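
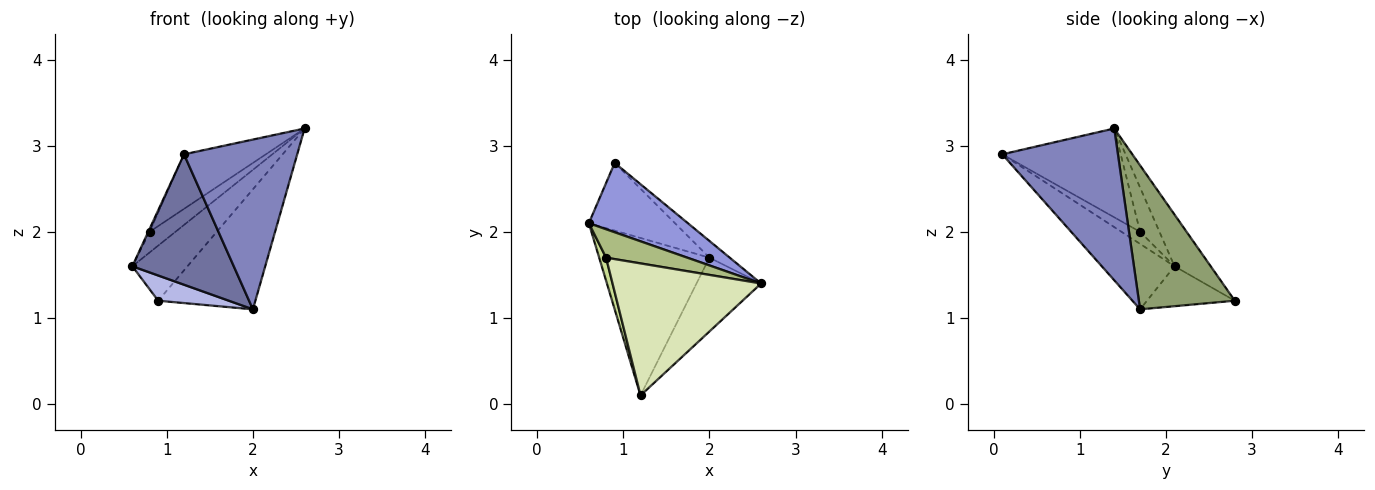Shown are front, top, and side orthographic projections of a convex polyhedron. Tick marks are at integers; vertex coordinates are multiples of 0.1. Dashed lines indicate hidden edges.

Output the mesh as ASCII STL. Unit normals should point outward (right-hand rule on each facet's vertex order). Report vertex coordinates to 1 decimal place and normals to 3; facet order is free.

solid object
 facet normal -0.416 -0.580 -0.700
  outer loop
   vertex 2.0 1.7 1.1
   vertex 1.2 0.1 2.9
   vertex 0.6 2.1 1.6
  endloop
 endfacet
 facet normal 0.684 -0.669 -0.291
  outer loop
   vertex 2.0 1.7 1.1
   vertex 2.6 1.4 3.2
   vertex 1.2 0.1 2.9
  endloop
 endfacet
 facet normal -0.378 0.576 0.725
  outer loop
   vertex 0.9 2.8 1.2
   vertex 0.6 2.1 1.6
   vertex 2.6 1.4 3.2
  endloop
 endfacet
 facet normal -0.398 -0.320 -0.859
  outer loop
   vertex 0.9 2.8 1.2
   vertex 2.0 1.7 1.1
   vertex 0.6 2.1 1.6
  endloop
 endfacet
 facet normal 0.699 0.708 -0.099
  outer loop
   vertex 0.9 2.8 1.2
   vertex 2.6 1.4 3.2
   vertex 2.0 1.7 1.1
  endloop
 endfacet
 facet normal -0.404 0.538 0.740
  outer loop
   vertex 0.8 1.7 2.0
   vertex 2.6 1.4 3.2
   vertex 0.6 2.1 1.6
  endloop
 endfacet
 facet normal -0.867 0.062 0.495
  outer loop
   vertex 0.8 1.7 2.0
   vertex 0.6 2.1 1.6
   vertex 1.2 0.1 2.9
  endloop
 endfacet
 facet normal -0.484 0.334 0.809
  outer loop
   vertex 0.8 1.7 2.0
   vertex 1.2 0.1 2.9
   vertex 2.6 1.4 3.2
  endloop
 endfacet
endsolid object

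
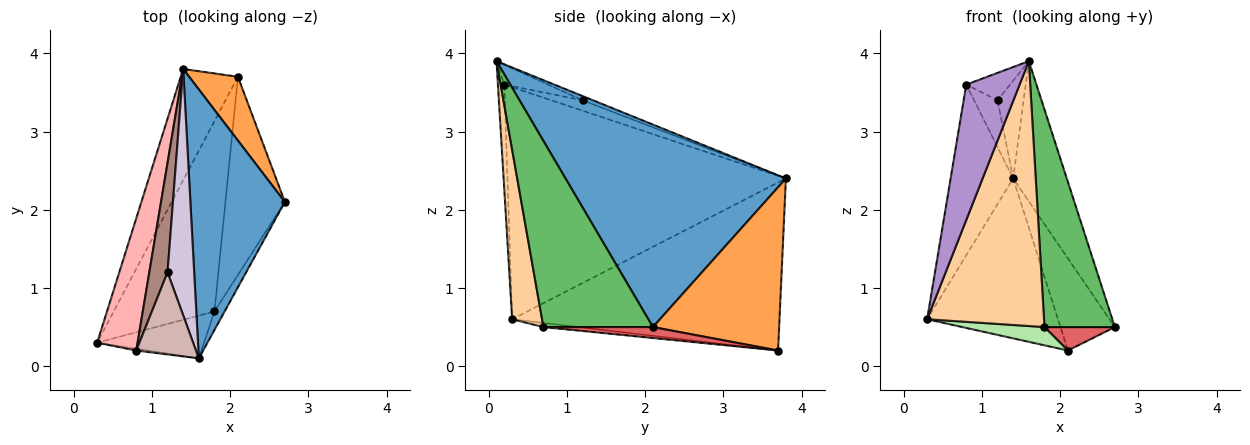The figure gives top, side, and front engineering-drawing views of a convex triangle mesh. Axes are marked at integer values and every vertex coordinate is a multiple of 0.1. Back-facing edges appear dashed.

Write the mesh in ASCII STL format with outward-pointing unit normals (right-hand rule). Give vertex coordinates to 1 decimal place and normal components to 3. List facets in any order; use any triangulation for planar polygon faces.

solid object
 facet normal 0.885 0.215 0.413
  outer loop
   vertex 1.6 0.1 3.9
   vertex 2.7 2.1 0.5
   vertex 1.4 3.8 2.4
  endloop
 endfacet
 facet normal -0.859 0.420 -0.292
  outer loop
   vertex 2.1 3.7 0.2
   vertex 0.3 0.3 0.6
   vertex 1.4 3.8 2.4
  endloop
 endfacet
 facet normal 0.886 0.382 0.264
  outer loop
   vertex 2.1 3.7 0.2
   vertex 1.4 3.8 2.4
   vertex 2.7 2.1 0.5
  endloop
 endfacet
 facet normal 0.245 -0.957 -0.155
  outer loop
   vertex 1.8 0.7 0.5
   vertex 1.6 0.1 3.9
   vertex 0.3 0.3 0.6
  endloop
 endfacet
 facet normal 0.840 -0.540 -0.046
  outer loop
   vertex 1.8 0.7 0.5
   vertex 2.7 2.1 0.5
   vertex 1.6 0.1 3.9
  endloop
 endfacet
 facet normal -0.041 -0.095 -0.995
  outer loop
   vertex 1.8 0.7 0.5
   vertex 0.3 0.3 0.6
   vertex 2.1 3.7 0.2
  endloop
 endfacet
 facet normal 0.180 -0.116 -0.977
  outer loop
   vertex 1.8 0.7 0.5
   vertex 2.1 3.7 0.2
   vertex 2.7 2.1 0.5
  endloop
 endfacet
 facet normal -0.962 0.216 0.168
  outer loop
   vertex 0.8 0.2 3.6
   vertex 1.4 3.8 2.4
   vertex 0.3 0.3 0.6
  endloop
 endfacet
 facet normal -0.119 -0.993 -0.013
  outer loop
   vertex 0.8 0.2 3.6
   vertex 0.3 0.3 0.6
   vertex 1.6 0.1 3.9
  endloop
 endfacet
 facet normal -0.146 0.365 0.920
  outer loop
   vertex 1.2 1.2 3.4
   vertex 1.6 0.1 3.9
   vertex 1.4 3.8 2.4
  endloop
 endfacet
 facet normal -0.465 0.349 0.814
  outer loop
   vertex 1.2 1.2 3.4
   vertex 1.4 3.8 2.4
   vertex 0.8 0.2 3.6
  endloop
 endfacet
 facet normal -0.302 0.302 0.905
  outer loop
   vertex 1.2 1.2 3.4
   vertex 0.8 0.2 3.6
   vertex 1.6 0.1 3.9
  endloop
 endfacet
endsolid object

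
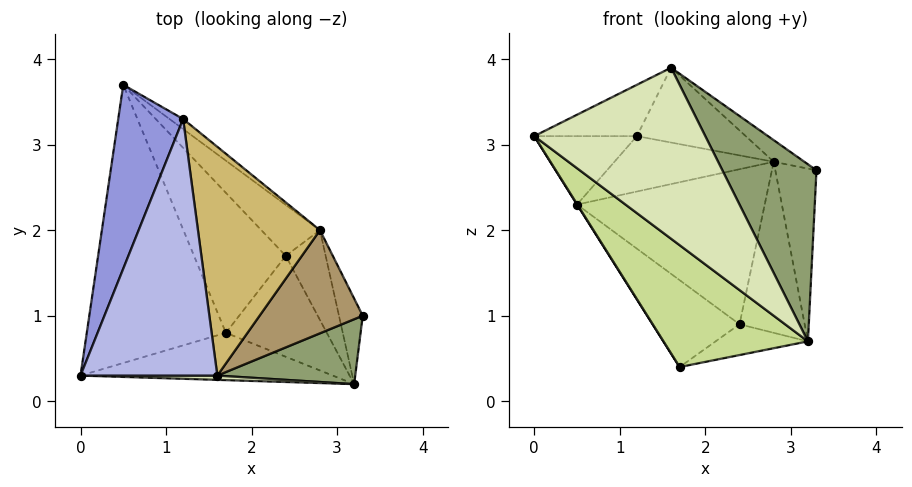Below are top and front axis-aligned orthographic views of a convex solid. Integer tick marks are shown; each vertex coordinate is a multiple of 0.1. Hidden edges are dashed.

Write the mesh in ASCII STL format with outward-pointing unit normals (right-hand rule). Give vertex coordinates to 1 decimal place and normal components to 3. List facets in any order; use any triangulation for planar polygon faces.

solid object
 facet normal -0.846 -0.001 -0.533
  outer loop
   vertex 1.7 0.8 0.4
   vertex 0.0 0.3 3.1
   vertex 0.5 3.7 2.3
  endloop
 endfacet
 facet normal -0.071 0.526 -0.848
  outer loop
   vertex 2.4 1.7 0.9
   vertex 1.7 0.8 0.4
   vertex 0.5 3.7 2.3
  endloop
 endfacet
 facet normal -0.657 0.263 0.706
  outer loop
   vertex 1.2 3.3 3.1
   vertex 0.5 3.7 2.3
   vertex 0.0 0.3 3.1
  endloop
 endfacet
 facet normal -0.440 0.176 0.880
  outer loop
   vertex 1.2 3.3 3.1
   vertex 0.0 0.3 3.1
   vertex 1.6 0.3 3.9
  endloop
 endfacet
 facet normal 0.533 -0.795 0.291
  outer loop
   vertex 3.2 0.2 0.7
   vertex 3.3 1.0 2.7
   vertex 1.6 0.3 3.9
  endloop
 endfacet
 facet normal 0.294 0.279 -0.914
  outer loop
   vertex 3.2 0.2 0.7
   vertex 1.7 0.8 0.4
   vertex 2.4 1.7 0.9
  endloop
 endfacet
 facet normal -0.288 -0.893 -0.347
  outer loop
   vertex 3.2 0.2 0.7
   vertex 0.0 0.3 3.1
   vertex 1.7 0.8 0.4
  endloop
 endfacet
 facet normal -0.012 -1.000 0.025
  outer loop
   vertex 3.2 0.2 0.7
   vertex 1.6 0.3 3.9
   vertex 0.0 0.3 3.1
  endloop
 endfacet
 facet normal 0.518 0.176 0.837
  outer loop
   vertex 2.8 2.0 2.8
   vertex 1.6 0.3 3.9
   vertex 3.3 1.0 2.7
  endloop
 endfacet
 facet normal 0.396 0.286 0.873
  outer loop
   vertex 2.8 2.0 2.8
   vertex 1.2 3.3 3.1
   vertex 1.6 0.3 3.9
  endloop
 endfacet
 facet normal 0.862 0.454 -0.225
  outer loop
   vertex 2.8 2.0 2.8
   vertex 3.3 1.0 2.7
   vertex 3.2 0.2 0.7
  endloop
 endfacet
 facet normal 0.839 0.481 -0.253
  outer loop
   vertex 2.8 2.0 2.8
   vertex 3.2 0.2 0.7
   vertex 2.4 1.7 0.9
  endloop
 endfacet
 facet normal 0.610 0.753 -0.247
  outer loop
   vertex 2.8 2.0 2.8
   vertex 2.4 1.7 0.9
   vertex 0.5 3.7 2.3
  endloop
 endfacet
 facet normal 0.608 0.781 -0.142
  outer loop
   vertex 2.8 2.0 2.8
   vertex 0.5 3.7 2.3
   vertex 1.2 3.3 3.1
  endloop
 endfacet
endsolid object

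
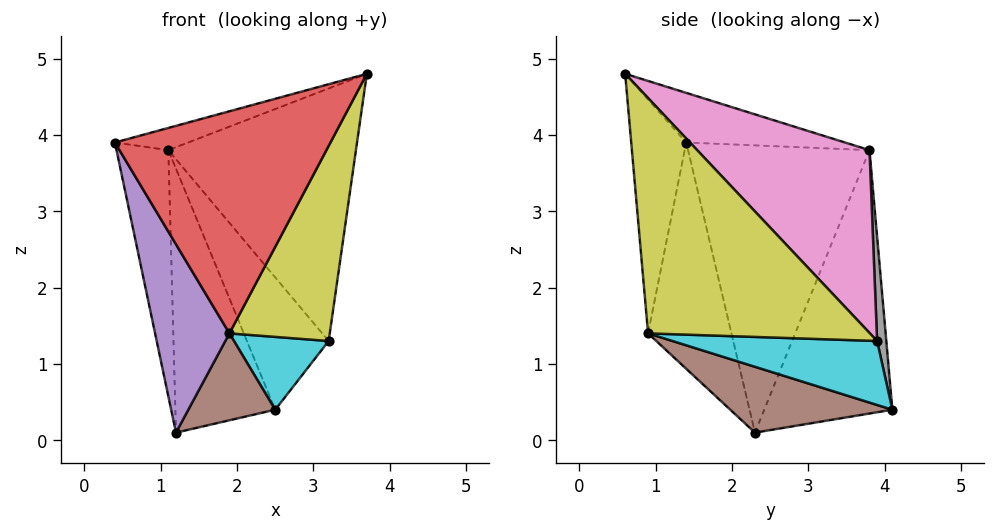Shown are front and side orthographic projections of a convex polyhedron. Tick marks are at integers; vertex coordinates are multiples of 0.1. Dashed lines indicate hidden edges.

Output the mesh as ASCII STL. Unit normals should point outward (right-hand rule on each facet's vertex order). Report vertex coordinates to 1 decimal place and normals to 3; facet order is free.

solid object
 facet normal -0.237 0.109 0.965
  outer loop
   vertex 1.1 3.8 3.8
   vertex 0.4 1.4 3.9
   vertex 3.7 0.6 4.8
  endloop
 endfacet
 facet normal -0.953 0.272 -0.136
  outer loop
   vertex 1.1 3.8 3.8
   vertex 1.2 2.3 0.1
   vertex 0.4 1.4 3.9
  endloop
 endfacet
 facet normal -0.761 0.593 -0.261
  outer loop
   vertex 1.1 3.8 3.8
   vertex 2.5 4.1 0.4
   vertex 1.2 2.3 0.1
  endloop
 endfacet
 facet normal -0.247 -0.968 0.045
  outer loop
   vertex 1.9 0.9 1.4
   vertex 3.7 0.6 4.8
   vertex 0.4 1.4 3.9
  endloop
 endfacet
 facet normal -0.712 -0.635 -0.300
  outer loop
   vertex 1.9 0.9 1.4
   vertex 0.4 1.4 3.9
   vertex 1.2 2.3 0.1
  endloop
 endfacet
 facet normal 0.628 -0.337 -0.701
  outer loop
   vertex 1.9 0.9 1.4
   vertex 1.2 2.3 0.1
   vertex 2.5 4.1 0.4
  endloop
 endfacet
 facet normal 0.581 0.632 0.513
  outer loop
   vertex 3.2 3.9 1.3
   vertex 1.1 3.8 3.8
   vertex 3.7 0.6 4.8
  endloop
 endfacet
 facet normal 0.111 0.985 0.133
  outer loop
   vertex 3.2 3.9 1.3
   vertex 2.5 4.1 0.4
   vertex 1.1 3.8 3.8
  endloop
 endfacet
 facet normal 0.809 -0.366 -0.460
  outer loop
   vertex 3.2 3.9 1.3
   vertex 3.7 0.6 4.8
   vertex 1.9 0.9 1.4
  endloop
 endfacet
 facet normal 0.709 -0.328 -0.624
  outer loop
   vertex 3.2 3.9 1.3
   vertex 1.9 0.9 1.4
   vertex 2.5 4.1 0.4
  endloop
 endfacet
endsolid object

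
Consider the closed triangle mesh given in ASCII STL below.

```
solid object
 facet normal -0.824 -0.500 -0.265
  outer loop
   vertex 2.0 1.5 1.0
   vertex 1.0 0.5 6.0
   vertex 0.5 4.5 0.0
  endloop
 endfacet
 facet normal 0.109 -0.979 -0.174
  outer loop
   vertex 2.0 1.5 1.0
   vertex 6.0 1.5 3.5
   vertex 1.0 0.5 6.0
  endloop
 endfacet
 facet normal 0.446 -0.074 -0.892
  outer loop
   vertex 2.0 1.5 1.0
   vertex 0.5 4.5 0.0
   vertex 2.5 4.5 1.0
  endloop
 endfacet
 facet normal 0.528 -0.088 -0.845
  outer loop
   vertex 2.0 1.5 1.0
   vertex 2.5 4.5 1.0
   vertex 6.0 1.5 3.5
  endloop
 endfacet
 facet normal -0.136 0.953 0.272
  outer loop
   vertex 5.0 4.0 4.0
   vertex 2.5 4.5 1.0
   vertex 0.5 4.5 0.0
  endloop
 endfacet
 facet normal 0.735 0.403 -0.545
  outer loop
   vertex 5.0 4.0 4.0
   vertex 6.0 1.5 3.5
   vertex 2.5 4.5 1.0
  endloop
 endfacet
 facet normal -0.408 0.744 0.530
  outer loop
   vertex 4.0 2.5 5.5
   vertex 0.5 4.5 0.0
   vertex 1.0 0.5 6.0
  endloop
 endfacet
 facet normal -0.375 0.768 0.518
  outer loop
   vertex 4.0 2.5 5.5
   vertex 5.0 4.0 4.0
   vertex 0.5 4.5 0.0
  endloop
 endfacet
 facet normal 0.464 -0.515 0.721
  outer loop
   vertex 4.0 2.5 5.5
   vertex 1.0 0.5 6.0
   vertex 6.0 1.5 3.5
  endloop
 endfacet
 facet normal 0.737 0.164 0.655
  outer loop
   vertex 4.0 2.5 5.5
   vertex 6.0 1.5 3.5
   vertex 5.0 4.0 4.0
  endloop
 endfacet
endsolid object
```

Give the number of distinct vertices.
7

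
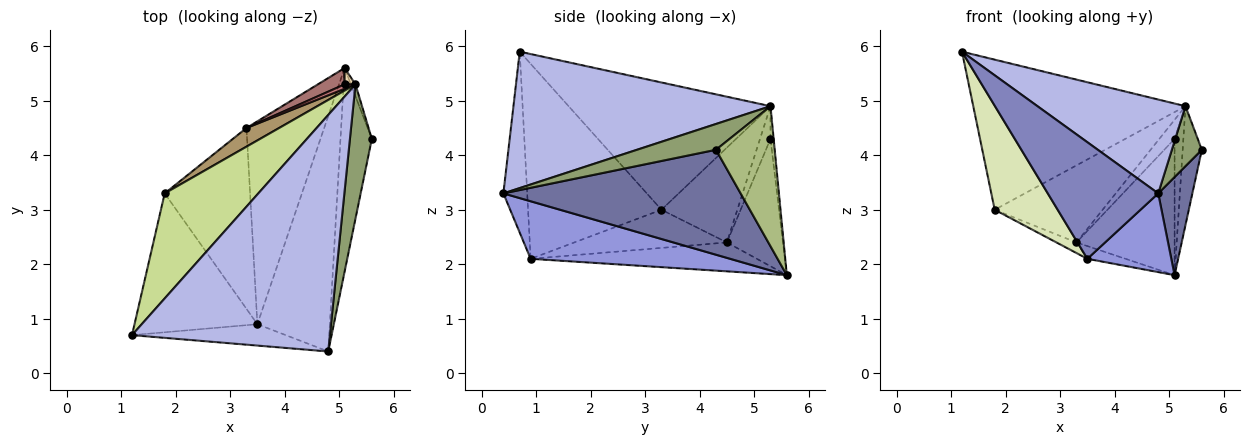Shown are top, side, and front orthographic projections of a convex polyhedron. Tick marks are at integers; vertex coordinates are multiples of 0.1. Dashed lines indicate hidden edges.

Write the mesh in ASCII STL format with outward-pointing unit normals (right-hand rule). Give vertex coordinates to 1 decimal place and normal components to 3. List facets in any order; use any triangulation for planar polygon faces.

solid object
 facet normal 0.949 -0.137 -0.284
  outer loop
   vertex 5.1 5.6 1.8
   vertex 5.6 4.3 4.1
   vertex 4.8 0.4 3.3
  endloop
 endfacet
 facet normal -0.207 -0.962 -0.176
  outer loop
   vertex 3.5 0.9 2.1
   vertex 4.8 0.4 3.3
   vertex 1.2 0.7 5.9
  endloop
 endfacet
 facet normal 0.602 -0.253 -0.757
  outer loop
   vertex 3.5 0.9 2.1
   vertex 5.1 5.6 1.8
   vertex 4.8 0.4 3.3
  endloop
 endfacet
 facet normal 0.539 -0.311 0.783
  outer loop
   vertex 5.3 5.3 4.9
   vertex 1.2 0.7 5.9
   vertex 4.8 0.4 3.3
  endloop
 endfacet
 facet normal 0.732 -0.278 0.622
  outer loop
   vertex 5.3 5.3 4.9
   vertex 4.8 0.4 3.3
   vertex 5.6 4.3 4.1
  endloop
 endfacet
 facet normal 0.950 0.310 -0.031
  outer loop
   vertex 5.3 5.3 4.9
   vertex 5.6 4.3 4.1
   vertex 5.1 5.6 1.8
  endloop
 endfacet
 facet normal -0.615 0.646 0.452
  outer loop
   vertex 1.8 3.3 3.0
   vertex 1.2 0.7 5.9
   vertex 5.3 5.3 4.9
  endloop
 endfacet
 facet normal -0.786 -0.371 -0.495
  outer loop
   vertex 1.8 3.3 3.0
   vertex 3.5 0.9 2.1
   vertex 1.2 0.7 5.9
  endloop
 endfacet
 facet normal -0.564 0.802 0.195
  outer loop
   vertex 3.3 4.5 2.4
   vertex 1.8 3.3 3.0
   vertex 5.3 5.3 4.9
  endloop
 endfacet
 facet normal -0.348 0.059 -0.936
  outer loop
   vertex 3.3 4.5 2.4
   vertex 5.1 5.6 1.8
   vertex 3.5 0.9 2.1
  endloop
 endfacet
 facet normal -0.407 0.053 -0.912
  outer loop
   vertex 3.3 4.5 2.4
   vertex 3.5 0.9 2.1
   vertex 1.8 3.3 3.0
  endloop
 endfacet
 facet normal -0.337 0.935 0.112
  outer loop
   vertex 5.1 5.3 4.3
   vertex 5.3 5.3 4.9
   vertex 5.1 5.6 1.8
  endloop
 endfacet
 facet normal -0.493 0.864 0.104
  outer loop
   vertex 5.1 5.3 4.3
   vertex 5.1 5.6 1.8
   vertex 3.3 4.5 2.4
  endloop
 endfacet
 facet normal -0.556 0.810 0.185
  outer loop
   vertex 5.1 5.3 4.3
   vertex 3.3 4.5 2.4
   vertex 5.3 5.3 4.9
  endloop
 endfacet
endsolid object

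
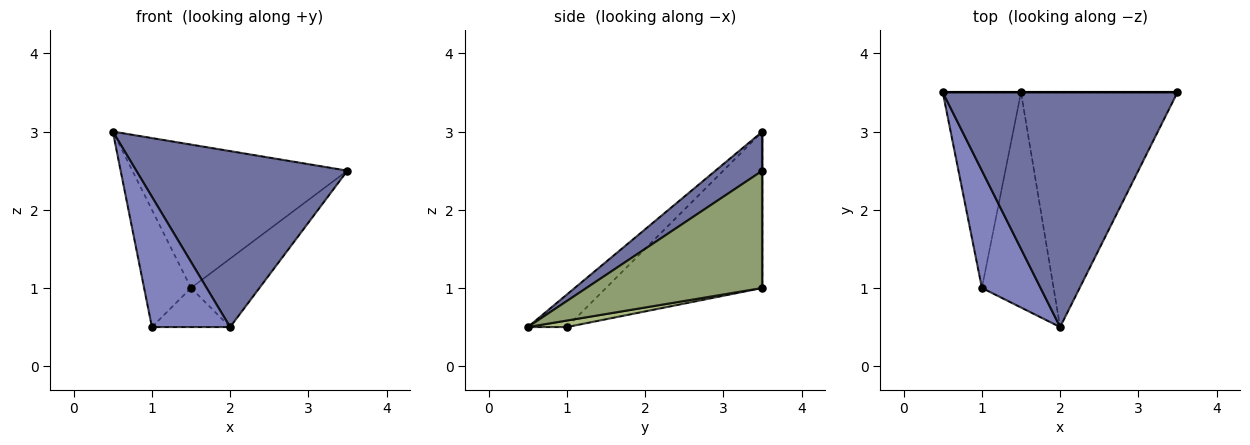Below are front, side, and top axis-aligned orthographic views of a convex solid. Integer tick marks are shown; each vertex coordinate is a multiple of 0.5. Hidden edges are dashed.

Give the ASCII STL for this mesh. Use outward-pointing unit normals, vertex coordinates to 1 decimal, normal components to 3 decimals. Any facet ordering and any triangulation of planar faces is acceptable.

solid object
 facet normal 0.132 -0.595 0.793
  outer loop
   vertex 2.0 0.5 0.5
   vertex 3.5 3.5 2.5
   vertex 0.5 3.5 3.0
  endloop
 endfacet
 facet normal -0.348 -0.697 0.627
  outer loop
   vertex 1.0 1.0 0.5
   vertex 2.0 0.5 0.5
   vertex 0.5 3.5 3.0
  endloop
 endfacet
 facet normal 0.000 1.000 0.000
  outer loop
   vertex 1.5 3.5 1.0
   vertex 0.5 3.5 3.0
   vertex 3.5 3.5 2.5
  endloop
 endfacet
 facet normal -0.864 0.259 -0.432
  outer loop
   vertex 1.5 3.5 1.0
   vertex 1.0 1.0 0.5
   vertex 0.5 3.5 3.0
  endloop
 endfacet
 facet normal 0.584 0.227 -0.779
  outer loop
   vertex 1.5 3.5 1.0
   vertex 3.5 3.5 2.5
   vertex 2.0 0.5 0.5
  endloop
 endfacet
 facet normal 0.089 0.178 -0.980
  outer loop
   vertex 1.5 3.5 1.0
   vertex 2.0 0.5 0.5
   vertex 1.0 1.0 0.5
  endloop
 endfacet
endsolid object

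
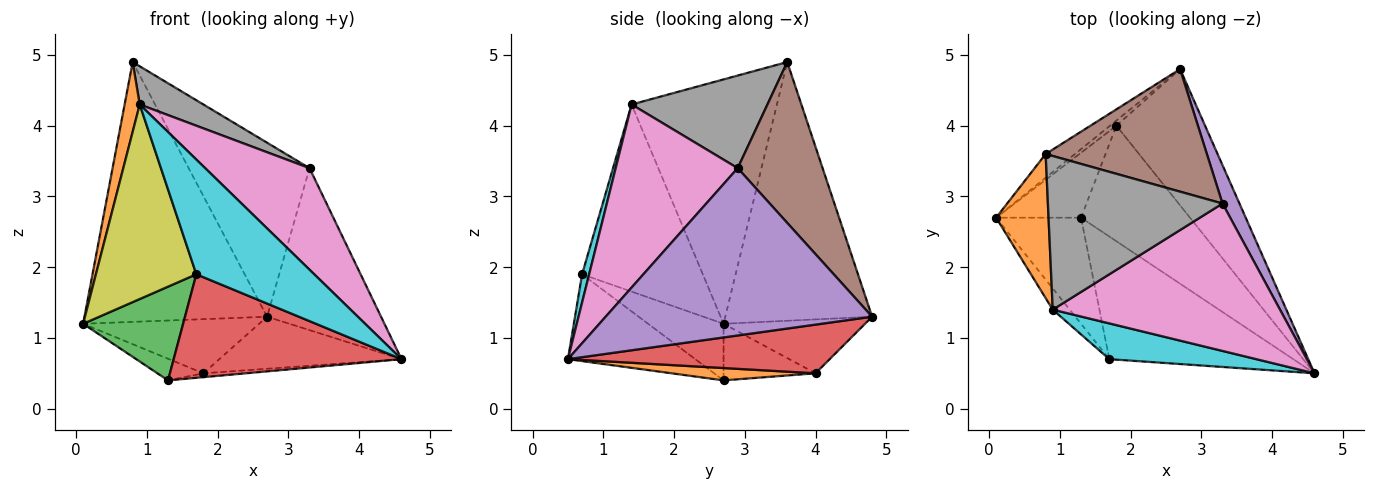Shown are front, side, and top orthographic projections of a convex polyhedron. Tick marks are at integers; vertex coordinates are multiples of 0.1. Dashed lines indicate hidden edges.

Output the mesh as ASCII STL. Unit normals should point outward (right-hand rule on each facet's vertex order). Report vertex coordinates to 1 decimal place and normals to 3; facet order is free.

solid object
 facet normal -0.625 0.777 -0.071
  outer loop
   vertex 0.8 3.6 4.9
   vertex 2.7 4.8 1.3
   vertex 0.1 2.7 1.2
  endloop
 endfacet
 facet normal -0.973 -0.101 0.209
  outer loop
   vertex 0.9 1.4 4.3
   vertex 0.8 3.6 4.9
   vertex 0.1 2.7 1.2
  endloop
 endfacet
 facet normal -0.625 0.777 -0.074
  outer loop
   vertex 1.8 4.0 0.5
   vertex 0.1 2.7 1.2
   vertex 2.7 4.8 1.3
  endloop
 endfacet
 facet normal 0.456 0.318 -0.831
  outer loop
   vertex 1.8 4.0 0.5
   vertex 2.7 4.8 1.3
   vertex 4.6 0.5 0.7
  endloop
 endfacet
 facet normal 0.915 0.392 0.093
  outer loop
   vertex 3.3 2.9 3.4
   vertex 4.6 0.5 0.7
   vertex 2.7 4.8 1.3
  endloop
 endfacet
 facet normal 0.498 0.709 0.499
  outer loop
   vertex 3.3 2.9 3.4
   vertex 2.7 4.8 1.3
   vertex 0.8 3.6 4.9
  endloop
 endfacet
 facet normal 0.553 -0.473 0.686
  outer loop
   vertex 3.3 2.9 3.4
   vertex 0.9 1.4 4.3
   vertex 4.6 0.5 0.7
  endloop
 endfacet
 facet normal 0.458 -0.215 0.863
  outer loop
   vertex 3.3 2.9 3.4
   vertex 0.8 3.6 4.9
   vertex 0.9 1.4 4.3
  endloop
 endfacet
 facet normal -0.767 -0.638 -0.070
  outer loop
   vertex 1.7 0.7 1.9
   vertex 0.9 1.4 4.3
   vertex 0.1 2.7 1.2
  endloop
 endfacet
 facet normal 0.057 -0.953 0.297
  outer loop
   vertex 1.7 0.7 1.9
   vertex 4.6 0.5 0.7
   vertex 0.9 1.4 4.3
  endloop
 endfacet
 facet normal -0.535 0.267 -0.802
  outer loop
   vertex 1.3 2.7 0.4
   vertex 0.1 2.7 1.2
   vertex 1.8 4.0 0.5
  endloop
 endfacet
 facet normal 0.112 0.033 -0.993
  outer loop
   vertex 1.3 2.7 0.4
   vertex 1.8 4.0 0.5
   vertex 4.6 0.5 0.7
  endloop
 endfacet
 facet normal -0.447 -0.592 -0.670
  outer loop
   vertex 1.3 2.7 0.4
   vertex 1.7 0.7 1.9
   vertex 0.1 2.7 1.2
  endloop
 endfacet
 facet normal -0.339 -0.607 -0.719
  outer loop
   vertex 1.3 2.7 0.4
   vertex 4.6 0.5 0.7
   vertex 1.7 0.7 1.9
  endloop
 endfacet
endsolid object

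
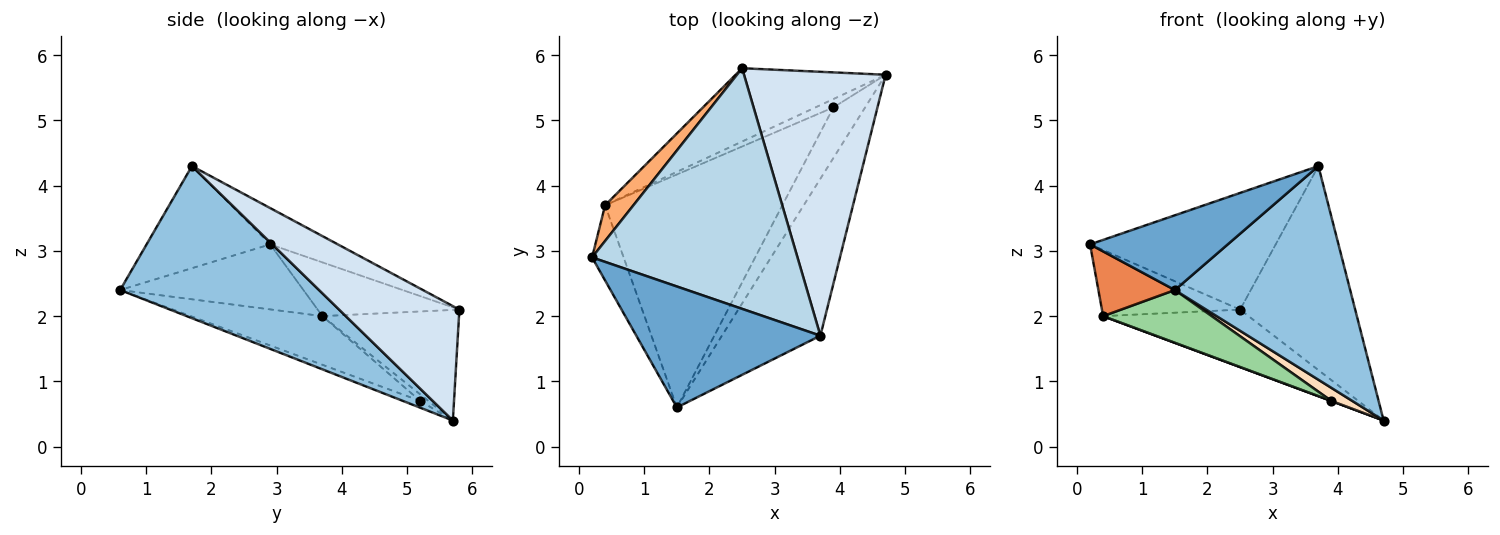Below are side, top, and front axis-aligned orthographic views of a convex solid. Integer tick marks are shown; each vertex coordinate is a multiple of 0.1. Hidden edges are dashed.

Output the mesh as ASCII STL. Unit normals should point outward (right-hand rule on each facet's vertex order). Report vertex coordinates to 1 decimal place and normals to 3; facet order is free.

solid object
 facet normal -0.427 -0.475 0.769
  outer loop
   vertex 1.5 0.6 2.4
   vertex 3.7 1.7 4.3
   vertex 0.2 2.9 3.1
  endloop
 endfacet
 facet normal 0.675 -0.595 -0.437
  outer loop
   vertex 1.5 0.6 2.4
   vertex 4.7 5.7 0.4
   vertex 3.7 1.7 4.3
  endloop
 endfacet
 facet normal -0.157 0.431 0.889
  outer loop
   vertex 2.5 5.8 2.1
   vertex 0.2 2.9 3.1
   vertex 3.7 1.7 4.3
  endloop
 endfacet
 facet normal 0.539 0.515 0.667
  outer loop
   vertex 2.5 5.8 2.1
   vertex 3.7 1.7 4.3
   vertex 4.7 5.7 0.4
  endloop
 endfacet
 facet normal -0.842 -0.352 -0.409
  outer loop
   vertex 0.4 3.7 2.0
   vertex 1.5 0.6 2.4
   vertex 0.2 2.9 3.1
  endloop
 endfacet
 facet normal -0.670 0.653 0.353
  outer loop
   vertex 0.4 3.7 2.0
   vertex 0.2 2.9 3.1
   vertex 2.5 5.8 2.1
  endloop
 endfacet
 facet normal -0.502 0.534 -0.681
  outer loop
   vertex 0.4 3.7 2.0
   vertex 2.5 5.8 2.1
   vertex 4.7 5.7 0.4
  endloop
 endfacet
 facet normal -0.203 -0.245 -0.948
  outer loop
   vertex 3.9 5.2 0.7
   vertex 4.7 5.7 0.4
   vertex 1.5 0.6 2.4
  endloop
 endfacet
 facet normal -0.342 -0.017 -0.940
  outer loop
   vertex 3.9 5.2 0.7
   vertex 0.4 3.7 2.0
   vertex 4.7 5.7 0.4
  endloop
 endfacet
 facet normal -0.259 -0.213 -0.942
  outer loop
   vertex 3.9 5.2 0.7
   vertex 1.5 0.6 2.4
   vertex 0.4 3.7 2.0
  endloop
 endfacet
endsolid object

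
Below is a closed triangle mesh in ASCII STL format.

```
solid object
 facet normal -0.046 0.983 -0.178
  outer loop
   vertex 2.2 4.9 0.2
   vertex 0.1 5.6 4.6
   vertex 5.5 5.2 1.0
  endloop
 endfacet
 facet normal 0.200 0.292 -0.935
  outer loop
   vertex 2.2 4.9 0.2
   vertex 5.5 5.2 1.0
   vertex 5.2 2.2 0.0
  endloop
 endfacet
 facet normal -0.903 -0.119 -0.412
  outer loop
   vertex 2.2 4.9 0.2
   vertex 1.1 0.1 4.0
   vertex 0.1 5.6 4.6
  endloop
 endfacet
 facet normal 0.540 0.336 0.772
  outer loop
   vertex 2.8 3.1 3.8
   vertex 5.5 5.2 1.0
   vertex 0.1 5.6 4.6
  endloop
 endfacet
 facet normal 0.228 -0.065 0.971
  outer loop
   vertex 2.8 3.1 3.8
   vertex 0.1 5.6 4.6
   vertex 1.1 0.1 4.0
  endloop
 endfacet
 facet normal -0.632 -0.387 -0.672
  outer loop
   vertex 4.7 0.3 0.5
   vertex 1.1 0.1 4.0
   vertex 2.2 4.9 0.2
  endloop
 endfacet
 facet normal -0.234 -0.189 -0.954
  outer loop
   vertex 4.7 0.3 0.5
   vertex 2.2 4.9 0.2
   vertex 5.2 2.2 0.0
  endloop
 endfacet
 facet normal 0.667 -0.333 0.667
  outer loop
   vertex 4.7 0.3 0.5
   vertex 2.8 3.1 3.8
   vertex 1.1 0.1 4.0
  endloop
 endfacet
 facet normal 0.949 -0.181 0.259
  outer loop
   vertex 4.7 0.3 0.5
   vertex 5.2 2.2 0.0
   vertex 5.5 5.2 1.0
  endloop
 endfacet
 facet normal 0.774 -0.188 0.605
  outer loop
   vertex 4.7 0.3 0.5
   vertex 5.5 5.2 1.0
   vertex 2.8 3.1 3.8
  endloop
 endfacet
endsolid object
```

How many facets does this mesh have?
10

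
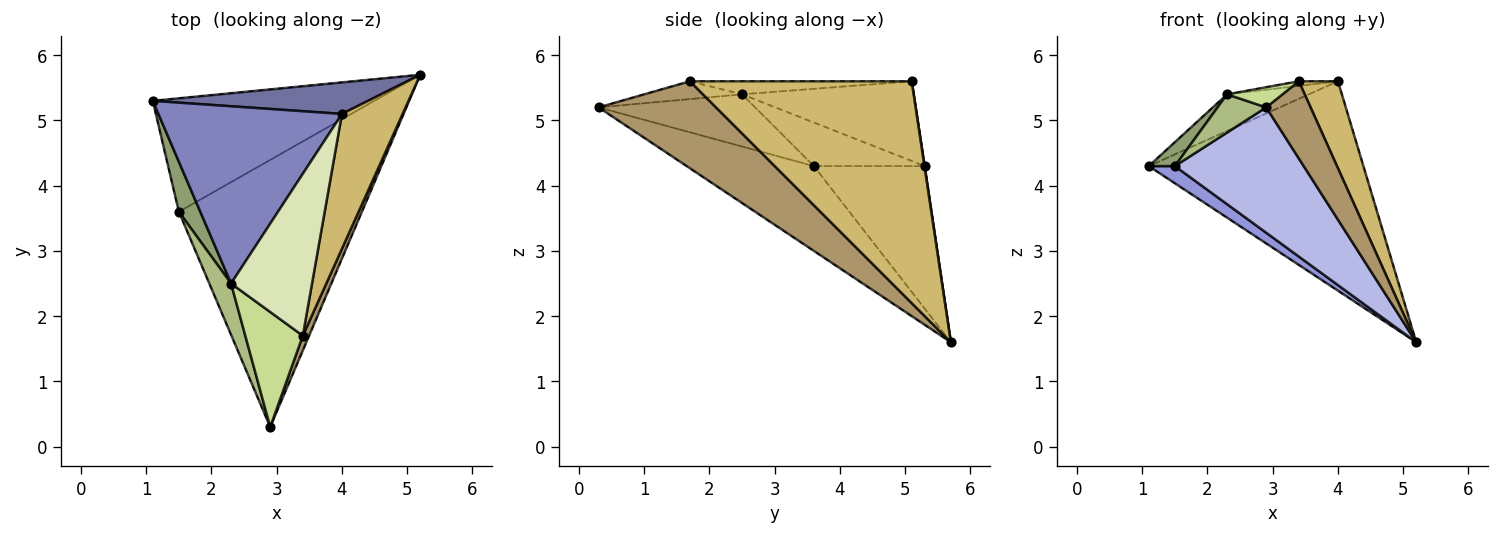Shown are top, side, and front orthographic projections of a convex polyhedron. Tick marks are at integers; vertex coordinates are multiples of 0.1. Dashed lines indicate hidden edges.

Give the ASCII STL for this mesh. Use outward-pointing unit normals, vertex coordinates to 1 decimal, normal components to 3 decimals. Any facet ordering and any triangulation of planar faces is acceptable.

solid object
 facet normal 0.002 0.989 0.149
  outer loop
   vertex 4.0 5.1 5.6
   vertex 5.2 5.7 1.6
   vertex 1.1 5.3 4.3
  endloop
 endfacet
 facet normal -0.391 0.186 0.901
  outer loop
   vertex 2.3 2.5 5.4
   vertex 4.0 5.1 5.6
   vertex 1.1 5.3 4.3
  endloop
 endfacet
 facet normal -0.537 -0.126 -0.834
  outer loop
   vertex 1.5 3.6 4.3
   vertex 1.1 5.3 4.3
   vertex 5.2 5.7 1.6
  endloop
 endfacet
 facet normal -0.387 -0.392 -0.835
  outer loop
   vertex 1.5 3.6 4.3
   vertex 5.2 5.7 1.6
   vertex 2.9 0.3 5.2
  endloop
 endfacet
 facet normal -0.878 -0.207 0.432
  outer loop
   vertex 1.5 3.6 4.3
   vertex 2.3 2.5 5.4
   vertex 1.1 5.3 4.3
  endloop
 endfacet
 facet normal -0.887 -0.276 0.370
  outer loop
   vertex 1.5 3.6 4.3
   vertex 2.9 0.3 5.2
   vertex 2.3 2.5 5.4
  endloop
 endfacet
 facet normal -0.291 -0.165 0.942
  outer loop
   vertex 3.4 1.7 5.6
   vertex 2.3 2.5 5.4
   vertex 2.9 0.3 5.2
  endloop
 endfacet
 facet normal -0.159 0.028 0.987
  outer loop
   vertex 3.4 1.7 5.6
   vertex 4.0 5.1 5.6
   vertex 2.3 2.5 5.4
  endloop
 endfacet
 facet normal 0.933 -0.353 0.067
  outer loop
   vertex 3.4 1.7 5.6
   vertex 2.9 0.3 5.2
   vertex 5.2 5.7 1.6
  endloop
 endfacet
 facet normal 0.951 -0.168 0.260
  outer loop
   vertex 3.4 1.7 5.6
   vertex 5.2 5.7 1.6
   vertex 4.0 5.1 5.6
  endloop
 endfacet
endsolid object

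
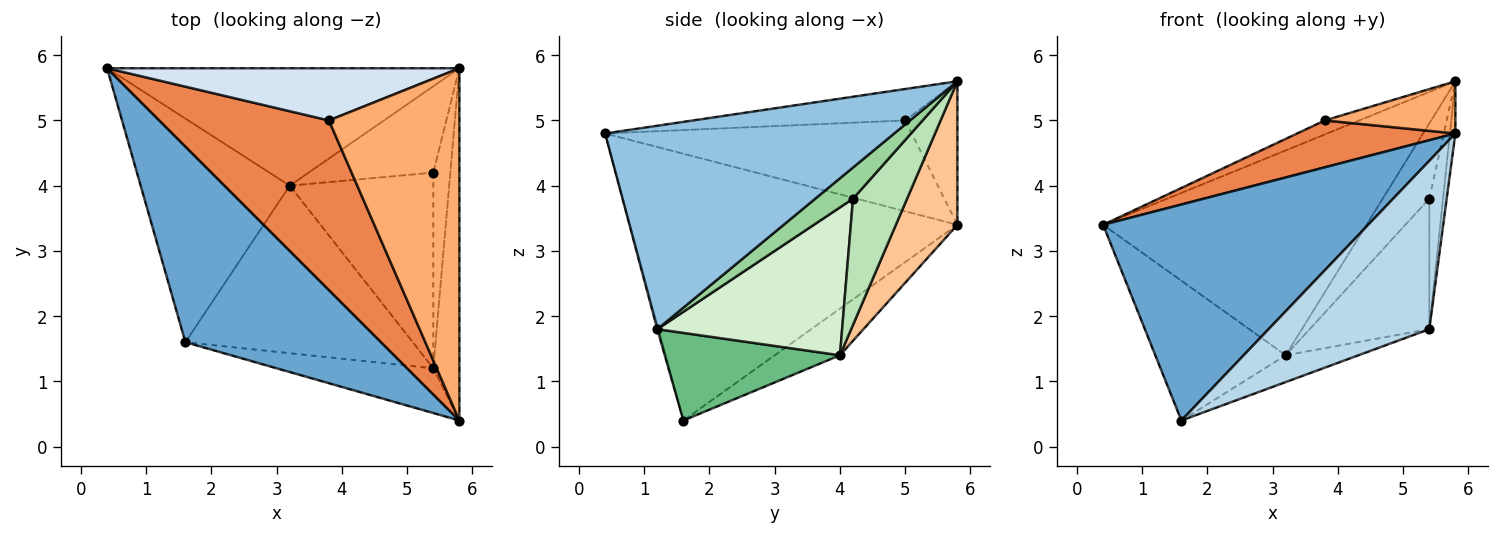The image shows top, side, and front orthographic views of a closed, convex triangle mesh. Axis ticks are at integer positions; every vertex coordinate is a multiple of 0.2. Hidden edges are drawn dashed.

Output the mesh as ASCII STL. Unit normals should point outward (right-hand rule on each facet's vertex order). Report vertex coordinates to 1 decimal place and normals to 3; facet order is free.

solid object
 facet normal -0.675 -0.547 0.495
  outer loop
   vertex 1.6 1.6 0.4
   vertex 5.8 0.4 4.8
   vertex 0.4 5.8 3.4
  endloop
 endfacet
 facet normal 0.992 0.019 -0.127
  outer loop
   vertex 5.4 1.2 1.8
   vertex 5.8 5.8 5.6
   vertex 5.8 0.4 4.8
  endloop
 endfacet
 facet normal -0.007 -0.966 -0.257
  outer loop
   vertex 5.4 1.2 1.8
   vertex 5.8 0.4 4.8
   vertex 1.6 1.6 0.4
  endloop
 endfacet
 facet normal -0.366 0.241 0.899
  outer loop
   vertex 3.8 5.0 5.0
   vertex 5.8 5.8 5.6
   vertex 0.4 5.8 3.4
  endloop
 endfacet
 facet normal -0.459 -0.237 0.856
  outer loop
   vertex 3.8 5.0 5.0
   vertex 0.4 5.8 3.4
   vertex 5.8 0.4 4.8
  endloop
 endfacet
 facet normal -0.232 -0.143 0.962
  outer loop
   vertex 3.8 5.0 5.0
   vertex 5.8 0.4 4.8
   vertex 5.8 5.8 5.6
  endloop
 endfacet
 facet normal 0.199 0.850 -0.487
  outer loop
   vertex 3.2 4.0 1.4
   vertex 0.4 5.8 3.4
   vertex 5.8 5.8 5.6
  endloop
 endfacet
 facet normal -0.256 0.512 -0.820
  outer loop
   vertex 3.2 4.0 1.4
   vertex 1.6 1.6 0.4
   vertex 0.4 5.8 3.4
  endloop
 endfacet
 facet normal 0.356 0.148 -0.923
  outer loop
   vertex 3.2 4.0 1.4
   vertex 5.4 1.2 1.8
   vertex 1.6 1.6 0.4
  endloop
 endfacet
 facet normal 0.836 0.304 -0.456
  outer loop
   vertex 5.4 4.2 3.8
   vertex 5.8 5.8 5.6
   vertex 5.4 1.2 1.8
  endloop
 endfacet
 facet normal 0.606 0.523 -0.599
  outer loop
   vertex 5.4 4.2 3.8
   vertex 3.2 4.0 1.4
   vertex 5.8 5.8 5.6
  endloop
 endfacet
 facet normal 0.651 0.421 -0.632
  outer loop
   vertex 5.4 4.2 3.8
   vertex 5.4 1.2 1.8
   vertex 3.2 4.0 1.4
  endloop
 endfacet
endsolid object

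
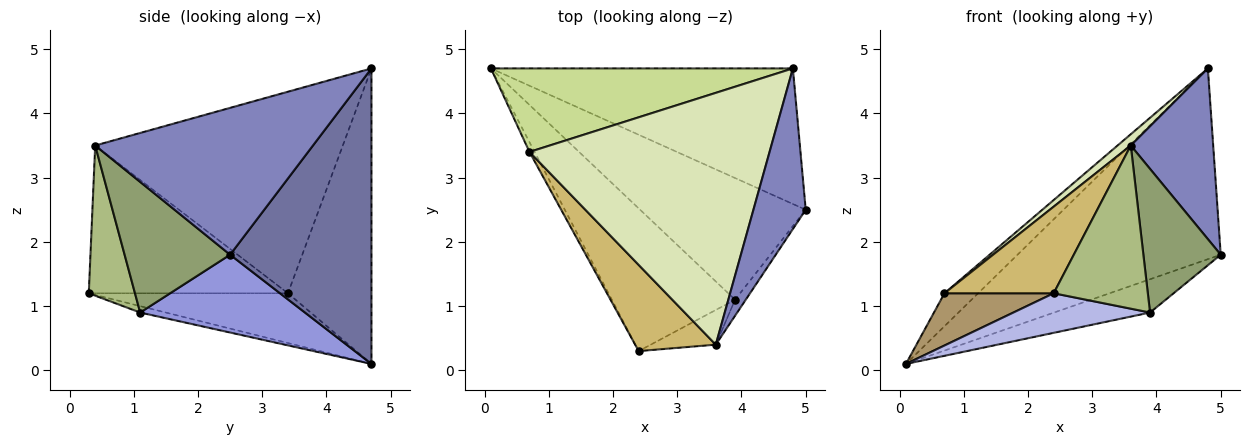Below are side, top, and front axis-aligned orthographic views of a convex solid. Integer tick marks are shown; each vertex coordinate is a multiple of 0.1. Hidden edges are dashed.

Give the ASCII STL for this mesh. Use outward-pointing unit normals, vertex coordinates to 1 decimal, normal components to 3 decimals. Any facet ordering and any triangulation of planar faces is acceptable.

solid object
 facet normal 0.493 0.709 -0.504
  outer loop
   vertex 4.8 4.7 4.7
   vertex 5.0 2.5 1.8
   vertex 0.1 4.7 0.1
  endloop
 endfacet
 facet normal 0.887 -0.336 0.316
  outer loop
   vertex 3.6 0.4 3.5
   vertex 5.0 2.5 1.8
   vertex 4.8 4.7 4.7
  endloop
 endfacet
 facet normal 0.413 0.240 -0.879
  outer loop
   vertex 3.9 1.1 0.9
   vertex 0.1 4.7 0.1
   vertex 5.0 2.5 1.8
  endloop
 endfacet
 facet normal -0.050 -0.267 -0.962
  outer loop
   vertex 3.9 1.1 0.9
   vertex 2.4 0.3 1.2
   vertex 0.1 4.7 0.1
  endloop
 endfacet
 facet normal 0.805 -0.590 -0.066
  outer loop
   vertex 3.9 1.1 0.9
   vertex 5.0 2.5 1.8
   vertex 3.6 0.4 3.5
  endloop
 endfacet
 facet normal 0.433 -0.882 -0.187
  outer loop
   vertex 3.9 1.1 0.9
   vertex 3.6 0.4 3.5
   vertex 2.4 0.3 1.2
  endloop
 endfacet
 facet normal -0.673 0.271 0.688
  outer loop
   vertex 0.7 3.4 1.2
   vertex 4.8 4.7 4.7
   vertex 0.1 4.7 0.1
  endloop
 endfacet
 facet normal -0.643 -0.034 0.765
  outer loop
   vertex 0.7 3.4 1.2
   vertex 3.6 0.4 3.5
   vertex 4.8 4.7 4.7
  endloop
 endfacet
 facet normal -0.873 -0.479 -0.090
  outer loop
   vertex 0.7 3.4 1.2
   vertex 0.1 4.7 0.1
   vertex 2.4 0.3 1.2
  endloop
 endfacet
 facet normal -0.791 -0.434 0.432
  outer loop
   vertex 0.7 3.4 1.2
   vertex 2.4 0.3 1.2
   vertex 3.6 0.4 3.5
  endloop
 endfacet
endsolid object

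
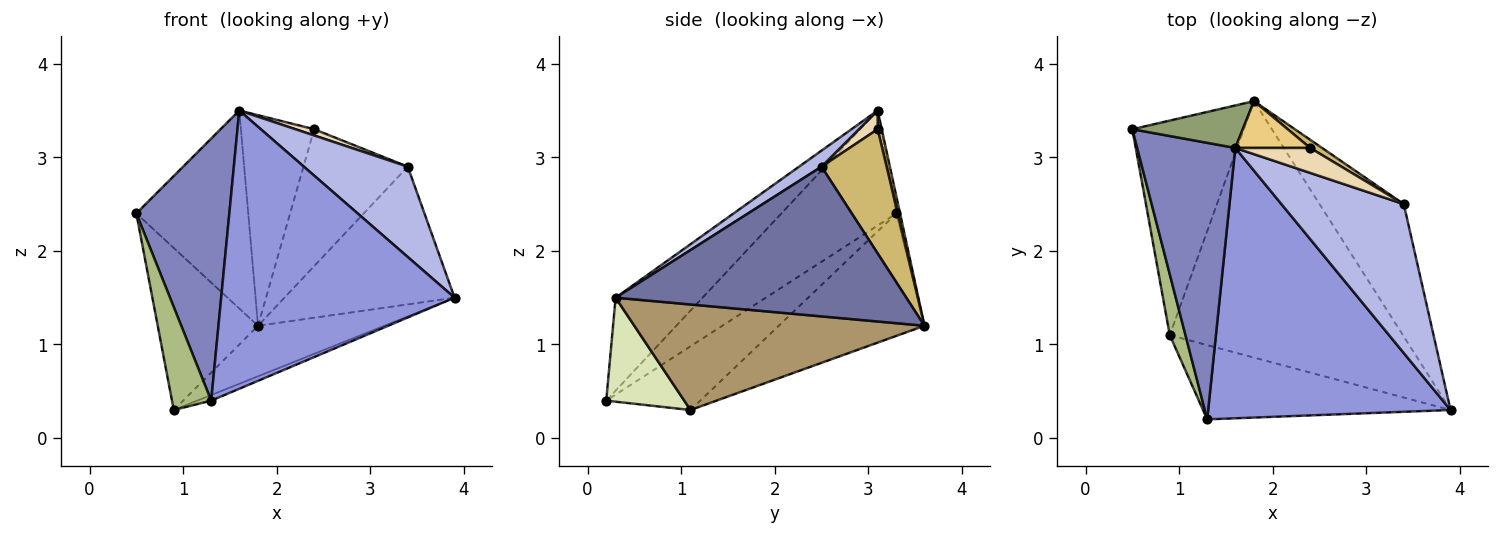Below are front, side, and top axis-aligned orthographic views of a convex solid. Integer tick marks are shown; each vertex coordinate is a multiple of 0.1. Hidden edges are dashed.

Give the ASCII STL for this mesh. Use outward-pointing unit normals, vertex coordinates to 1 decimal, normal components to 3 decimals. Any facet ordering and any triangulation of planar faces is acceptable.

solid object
 facet normal 0.776 0.454 -0.437
  outer loop
   vertex 3.4 2.5 2.9
   vertex 3.9 0.3 1.5
   vertex 1.8 3.6 1.2
  endloop
 endfacet
 facet normal -0.648 -0.524 0.553
  outer loop
   vertex 1.6 3.1 3.5
   vertex 0.5 3.3 2.4
   vertex 1.3 0.2 0.4
  endloop
 endfacet
 facet normal -0.258 -0.693 0.673
  outer loop
   vertex 1.6 3.1 3.5
   vertex 1.3 0.2 0.4
   vertex 3.9 0.3 1.5
  endloop
 endfacet
 facet normal 0.111 -0.515 0.850
  outer loop
   vertex 1.6 3.1 3.5
   vertex 3.9 0.3 1.5
   vertex 3.4 2.5 2.9
  endloop
 endfacet
 facet normal -0.032 0.977 0.210
  outer loop
   vertex 1.6 3.1 3.5
   vertex 1.8 3.6 1.2
   vertex 0.5 3.3 2.4
  endloop
 endfacet
 facet normal -0.900 -0.375 0.222
  outer loop
   vertex 0.9 1.1 0.3
   vertex 1.3 0.2 0.4
   vertex 0.5 3.3 2.4
  endloop
 endfacet
 facet normal -0.659 0.453 -0.600
  outer loop
   vertex 0.9 1.1 0.3
   vertex 0.5 3.3 2.4
   vertex 1.8 3.6 1.2
  endloop
 endfacet
 facet normal 0.386 0.070 -0.920
  outer loop
   vertex 0.9 1.1 0.3
   vertex 3.9 0.3 1.5
   vertex 1.3 0.2 0.4
  endloop
 endfacet
 facet normal 0.406 0.177 -0.897
  outer loop
   vertex 0.9 1.1 0.3
   vertex 1.8 3.6 1.2
   vertex 3.9 0.3 1.5
  endloop
 endfacet
 facet normal 0.529 0.847 0.051
  outer loop
   vertex 2.4 3.1 3.3
   vertex 3.4 2.5 2.9
   vertex 1.8 3.6 1.2
  endloop
 endfacet
 facet normal 0.054 0.975 0.217
  outer loop
   vertex 2.4 3.1 3.3
   vertex 1.8 3.6 1.2
   vertex 1.6 3.1 3.5
  endloop
 endfacet
 facet normal 0.236 -0.236 0.943
  outer loop
   vertex 2.4 3.1 3.3
   vertex 1.6 3.1 3.5
   vertex 3.4 2.5 2.9
  endloop
 endfacet
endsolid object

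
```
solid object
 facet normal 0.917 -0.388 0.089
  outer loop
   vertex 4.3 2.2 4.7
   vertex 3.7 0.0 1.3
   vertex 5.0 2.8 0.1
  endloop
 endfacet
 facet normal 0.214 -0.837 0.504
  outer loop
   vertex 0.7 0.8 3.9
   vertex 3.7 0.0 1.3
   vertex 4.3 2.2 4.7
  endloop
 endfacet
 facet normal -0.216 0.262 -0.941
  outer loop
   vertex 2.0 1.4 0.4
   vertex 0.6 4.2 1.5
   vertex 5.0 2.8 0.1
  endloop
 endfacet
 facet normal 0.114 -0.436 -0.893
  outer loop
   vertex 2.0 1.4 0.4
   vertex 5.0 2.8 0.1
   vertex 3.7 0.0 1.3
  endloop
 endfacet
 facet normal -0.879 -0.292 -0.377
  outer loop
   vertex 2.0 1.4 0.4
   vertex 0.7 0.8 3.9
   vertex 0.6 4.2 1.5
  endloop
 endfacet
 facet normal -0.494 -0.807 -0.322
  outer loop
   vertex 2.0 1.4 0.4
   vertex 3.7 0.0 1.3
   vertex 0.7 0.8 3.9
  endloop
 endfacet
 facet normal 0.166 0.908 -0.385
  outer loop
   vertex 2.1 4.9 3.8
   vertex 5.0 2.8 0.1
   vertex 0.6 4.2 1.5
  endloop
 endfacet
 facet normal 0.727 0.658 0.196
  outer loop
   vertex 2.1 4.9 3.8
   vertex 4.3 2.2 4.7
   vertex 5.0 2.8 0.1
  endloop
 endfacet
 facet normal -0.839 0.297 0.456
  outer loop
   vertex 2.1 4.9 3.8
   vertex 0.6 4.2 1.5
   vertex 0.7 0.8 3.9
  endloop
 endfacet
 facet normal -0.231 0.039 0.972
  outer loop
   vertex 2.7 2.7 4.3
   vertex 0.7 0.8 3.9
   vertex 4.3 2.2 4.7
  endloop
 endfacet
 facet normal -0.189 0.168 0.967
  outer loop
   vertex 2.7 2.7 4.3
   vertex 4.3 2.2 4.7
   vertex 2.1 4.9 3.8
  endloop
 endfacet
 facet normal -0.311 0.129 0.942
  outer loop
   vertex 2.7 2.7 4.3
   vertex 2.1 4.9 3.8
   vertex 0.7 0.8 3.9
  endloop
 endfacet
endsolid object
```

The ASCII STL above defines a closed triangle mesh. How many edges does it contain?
18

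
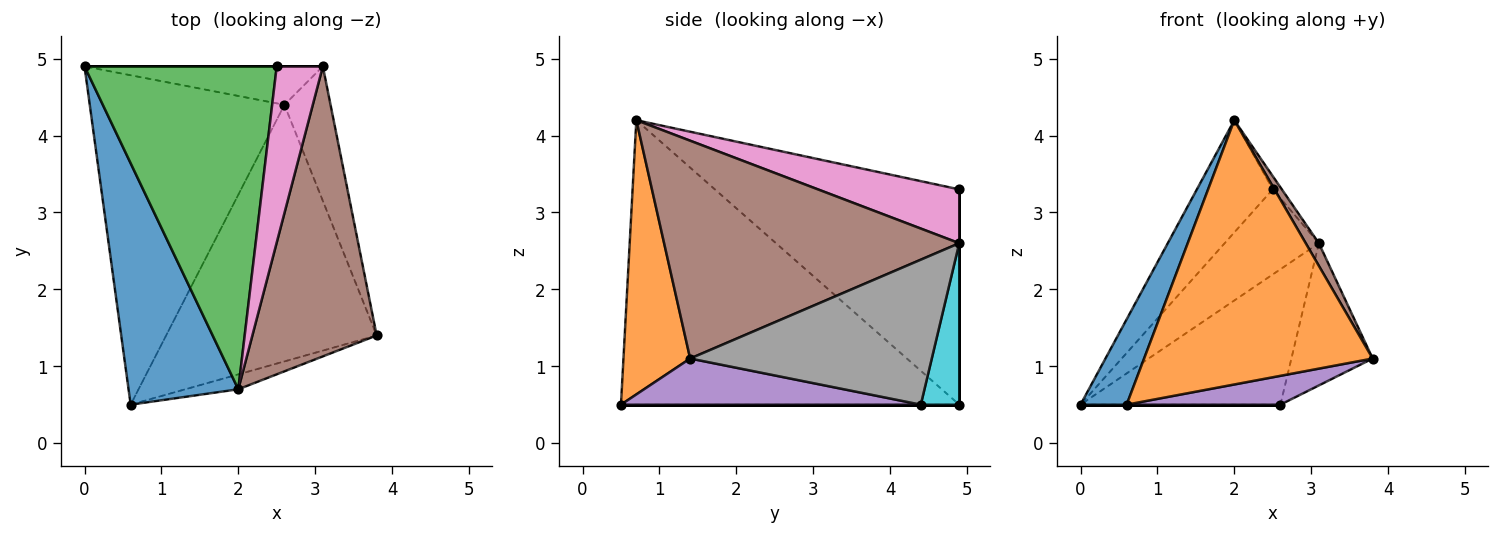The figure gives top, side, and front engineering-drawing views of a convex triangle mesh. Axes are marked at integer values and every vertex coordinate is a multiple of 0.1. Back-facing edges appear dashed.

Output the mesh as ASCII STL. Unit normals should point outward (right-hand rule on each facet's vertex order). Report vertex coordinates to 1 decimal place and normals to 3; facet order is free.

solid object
 facet normal -0.926 -0.126 0.357
  outer loop
   vertex 2.0 0.7 4.2
   vertex 0.0 4.9 0.5
   vertex 0.6 0.5 0.5
  endloop
 endfacet
 facet normal 0.280 -0.959 -0.054
  outer loop
   vertex 2.0 0.7 4.2
   vertex 0.6 0.5 0.5
   vertex 3.8 1.4 1.1
  endloop
 endfacet
 facet normal -0.727 0.226 0.649
  outer loop
   vertex 2.5 4.9 3.3
   vertex 0.0 4.9 0.5
   vertex 2.0 0.7 4.2
  endloop
 endfacet
 facet normal 0.000 0.000 -1.000
  outer loop
   vertex 2.6 4.4 0.5
   vertex 0.6 0.5 0.5
   vertex 0.0 4.9 0.5
  endloop
 endfacet
 facet normal 0.213 -0.109 -0.971
  outer loop
   vertex 2.6 4.4 0.5
   vertex 3.8 1.4 1.1
   vertex 0.6 0.5 0.5
  endloop
 endfacet
 facet normal 0.868 -0.039 0.495
  outer loop
   vertex 3.1 4.9 2.6
   vertex 2.0 0.7 4.2
   vertex 3.8 1.4 1.1
  endloop
 endfacet
 facet normal 0.758 0.049 0.650
  outer loop
   vertex 3.1 4.9 2.6
   vertex 2.5 4.9 3.3
   vertex 2.0 0.7 4.2
  endloop
 endfacet
 facet normal 0.907 0.305 -0.289
  outer loop
   vertex 3.1 4.9 2.6
   vertex 3.8 1.4 1.1
   vertex 2.6 4.4 0.5
  endloop
 endfacet
 facet normal 0.000 1.000 0.000
  outer loop
   vertex 3.1 4.9 2.6
   vertex 0.0 4.9 0.5
   vertex 2.5 4.9 3.3
  endloop
 endfacet
 facet normal 0.182 0.946 -0.269
  outer loop
   vertex 3.1 4.9 2.6
   vertex 2.6 4.4 0.5
   vertex 0.0 4.9 0.5
  endloop
 endfacet
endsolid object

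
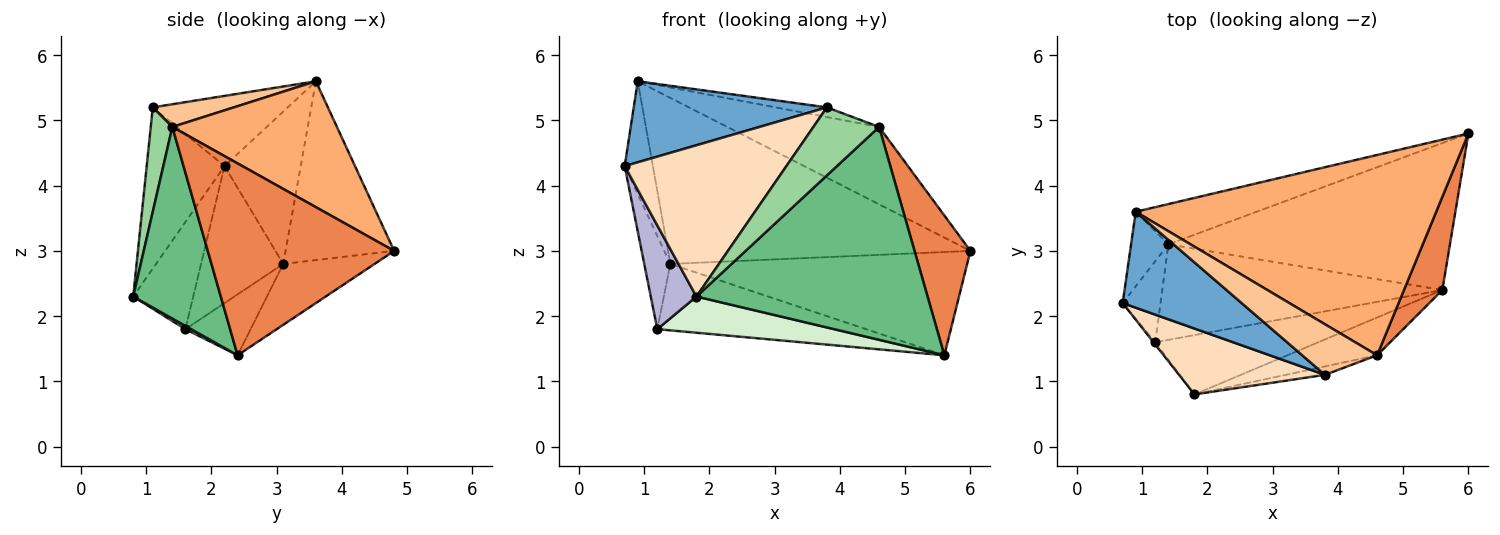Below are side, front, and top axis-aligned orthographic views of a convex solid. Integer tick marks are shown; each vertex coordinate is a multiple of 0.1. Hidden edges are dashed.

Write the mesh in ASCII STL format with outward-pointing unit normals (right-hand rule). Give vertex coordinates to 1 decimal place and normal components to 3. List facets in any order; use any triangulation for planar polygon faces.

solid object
 facet normal -0.411 -0.588 0.697
  outer loop
   vertex 3.8 1.1 5.2
   vertex 0.9 3.6 5.6
   vertex 0.7 2.2 4.3
  endloop
 endfacet
 facet normal -0.174 0.566 -0.806
  outer loop
   vertex 1.4 3.1 2.8
   vertex 6.0 4.8 3.0
   vertex 5.6 2.4 1.4
  endloop
 endfacet
 facet normal -0.914 0.338 -0.224
  outer loop
   vertex 1.4 3.1 2.8
   vertex 0.7 2.2 4.3
   vertex 0.9 3.6 5.6
  endloop
 endfacet
 facet normal -0.329 0.918 -0.223
  outer loop
   vertex 1.4 3.1 2.8
   vertex 0.9 3.6 5.6
   vertex 6.0 4.8 3.0
  endloop
 endfacet
 facet normal 0.941 -0.282 0.188
  outer loop
   vertex 4.6 1.4 4.9
   vertex 5.6 2.4 1.4
   vertex 6.0 4.8 3.0
  endloop
 endfacet
 facet normal 0.364 0.336 0.869
  outer loop
   vertex 4.6 1.4 4.9
   vertex 6.0 4.8 3.0
   vertex 0.9 3.6 5.6
  endloop
 endfacet
 facet normal 0.285 0.180 0.941
  outer loop
   vertex 4.6 1.4 4.9
   vertex 0.9 3.6 5.6
   vertex 3.8 1.1 5.2
  endloop
 endfacet
 facet normal -0.404 -0.839 0.365
  outer loop
   vertex 1.8 0.8 2.3
   vertex 3.8 1.1 5.2
   vertex 0.7 2.2 4.3
  endloop
 endfacet
 facet normal 0.350 -0.922 -0.164
  outer loop
   vertex 1.8 0.8 2.3
   vertex 5.6 2.4 1.4
   vertex 4.6 1.4 4.9
  endloop
 endfacet
 facet normal 0.310 -0.944 -0.116
  outer loop
   vertex 1.8 0.8 2.3
   vertex 4.6 1.4 4.9
   vertex 3.8 1.1 5.2
  endloop
 endfacet
 facet normal -0.176 0.562 -0.808
  outer loop
   vertex 1.2 1.6 1.8
   vertex 1.4 3.1 2.8
   vertex 5.6 2.4 1.4
  endloop
 endfacet
 facet normal 0.017 -0.521 -0.854
  outer loop
   vertex 1.2 1.6 1.8
   vertex 5.6 2.4 1.4
   vertex 1.8 0.8 2.3
  endloop
 endfacet
 facet normal -0.922 0.293 -0.255
  outer loop
   vertex 1.2 1.6 1.8
   vertex 0.7 2.2 4.3
   vertex 1.4 3.1 2.8
  endloop
 endfacet
 facet normal -0.796 -0.605 -0.014
  outer loop
   vertex 1.2 1.6 1.8
   vertex 1.8 0.8 2.3
   vertex 0.7 2.2 4.3
  endloop
 endfacet
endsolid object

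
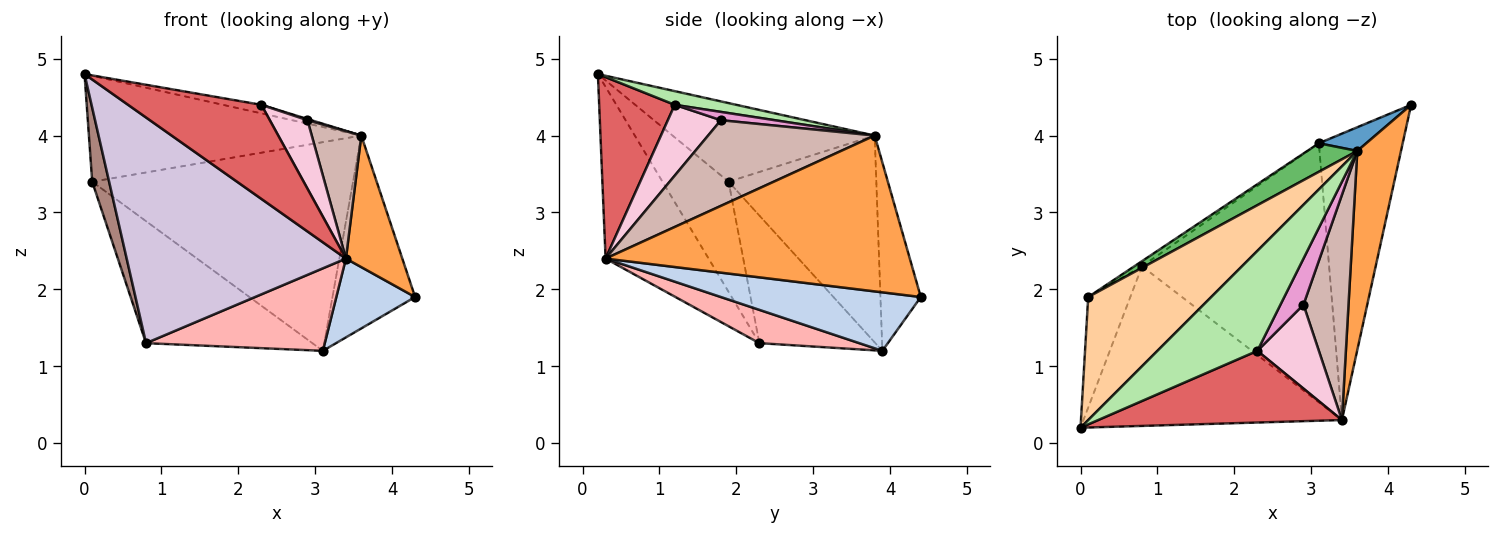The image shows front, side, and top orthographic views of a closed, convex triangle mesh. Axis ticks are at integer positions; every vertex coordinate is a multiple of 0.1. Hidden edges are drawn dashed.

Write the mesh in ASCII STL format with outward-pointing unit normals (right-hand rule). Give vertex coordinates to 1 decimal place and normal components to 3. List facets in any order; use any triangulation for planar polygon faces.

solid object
 facet normal -0.436 0.893 0.110
  outer loop
   vertex 3.6 3.8 4.0
   vertex 4.3 4.4 1.9
   vertex 3.1 3.9 1.2
  endloop
 endfacet
 facet normal 0.558 -0.220 -0.800
  outer loop
   vertex 3.4 0.3 2.4
   vertex 3.1 3.9 1.2
   vertex 4.3 4.4 1.9
  endloop
 endfacet
 facet normal 0.948 -0.176 0.266
  outer loop
   vertex 3.4 0.3 2.4
   vertex 4.3 4.4 1.9
   vertex 3.6 3.8 4.0
  endloop
 endfacet
 facet normal -0.436 0.587 0.682
  outer loop
   vertex 0.1 1.9 3.4
   vertex 0.0 0.2 4.8
   vertex 3.6 3.8 4.0
  endloop
 endfacet
 facet normal -0.489 0.864 0.118
  outer loop
   vertex 0.1 1.9 3.4
   vertex 3.6 3.8 4.0
   vertex 3.1 3.9 1.2
  endloop
 endfacet
 facet normal 0.135 0.084 0.987
  outer loop
   vertex 2.3 1.2 4.4
   vertex 3.6 3.8 4.0
   vertex 0.0 0.2 4.8
  endloop
 endfacet
 facet normal 0.411 -0.725 0.552
  outer loop
   vertex 2.3 1.2 4.4
   vertex 0.0 0.2 4.8
   vertex 3.4 0.3 2.4
  endloop
 endfacet
 facet normal 0.167 -0.299 -0.939
  outer loop
   vertex 0.8 2.3 1.3
   vertex 3.1 3.9 1.2
   vertex 3.4 0.3 2.4
  endloop
 endfacet
 facet normal -0.572 0.820 -0.034
  outer loop
   vertex 0.8 2.3 1.3
   vertex 0.1 1.9 3.4
   vertex 3.1 3.9 1.2
  endloop
 endfacet
 facet normal -0.358 -0.762 -0.539
  outer loop
   vertex 0.8 2.3 1.3
   vertex 3.4 0.3 2.4
   vertex 0.0 0.2 4.8
  endloop
 endfacet
 facet normal -0.909 -0.232 -0.347
  outer loop
   vertex 0.8 2.3 1.3
   vertex 0.0 0.2 4.8
   vertex 0.1 1.9 3.4
  endloop
 endfacet
 facet normal 0.856 -0.255 0.450
  outer loop
   vertex 2.9 1.8 4.2
   vertex 3.4 0.3 2.4
   vertex 3.6 3.8 4.0
  endloop
 endfacet
 facet normal 0.338 -0.024 0.941
  outer loop
   vertex 2.9 1.8 4.2
   vertex 3.6 3.8 4.0
   vertex 2.3 1.2 4.4
  endloop
 endfacet
 facet normal 0.665 -0.472 0.578
  outer loop
   vertex 2.9 1.8 4.2
   vertex 2.3 1.2 4.4
   vertex 3.4 0.3 2.4
  endloop
 endfacet
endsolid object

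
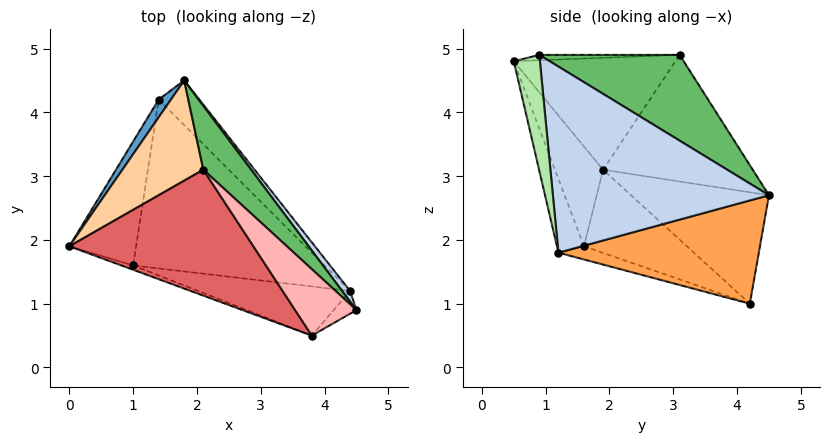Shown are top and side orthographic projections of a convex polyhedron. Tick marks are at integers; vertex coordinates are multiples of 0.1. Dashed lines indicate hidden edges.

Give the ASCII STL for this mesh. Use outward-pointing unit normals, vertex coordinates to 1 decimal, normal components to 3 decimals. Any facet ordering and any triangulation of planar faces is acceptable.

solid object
 facet normal -0.812 0.576 0.089
  outer loop
   vertex 1.4 4.2 1.0
   vertex 0.0 1.9 3.1
   vertex 1.8 4.5 2.7
  endloop
 endfacet
 facet normal 0.790 0.613 0.034
  outer loop
   vertex 4.4 1.2 1.8
   vertex 1.8 4.5 2.7
   vertex 4.5 0.9 4.9
  endloop
 endfacet
 facet normal 0.715 0.640 -0.281
  outer loop
   vertex 4.4 1.2 1.8
   vertex 1.4 4.2 1.0
   vertex 1.8 4.5 2.7
  endloop
 endfacet
 facet normal -0.701 0.554 0.448
  outer loop
   vertex 2.1 3.1 4.9
   vertex 1.8 4.5 2.7
   vertex 0.0 1.9 3.1
  endloop
 endfacet
 facet normal 0.632 0.690 0.353
  outer loop
   vertex 2.1 3.1 4.9
   vertex 4.5 0.9 4.9
   vertex 1.8 4.5 2.7
  endloop
 endfacet
 facet normal 0.504 -0.858 -0.099
  outer loop
   vertex 3.8 0.5 4.8
   vertex 4.4 1.2 1.8
   vertex 4.5 0.9 4.9
  endloop
 endfacet
 facet normal -0.487 -0.349 0.801
  outer loop
   vertex 3.8 0.5 4.8
   vertex 2.1 3.1 4.9
   vertex 0.0 1.9 3.1
  endloop
 endfacet
 facet normal -0.087 -0.095 0.992
  outer loop
   vertex 3.8 0.5 4.8
   vertex 4.5 0.9 4.9
   vertex 2.1 3.1 4.9
  endloop
 endfacet
 facet normal -0.776 -0.096 -0.623
  outer loop
   vertex 1.0 1.6 1.9
   vertex 0.0 1.9 3.1
   vertex 1.4 4.2 1.0
  endloop
 endfacet
 facet normal -0.065 -0.317 -0.946
  outer loop
   vertex 1.0 1.6 1.9
   vertex 1.4 4.2 1.0
   vertex 4.4 1.2 1.8
  endloop
 endfacet
 facet normal -0.330 -0.943 -0.039
  outer loop
   vertex 1.0 1.6 1.9
   vertex 3.8 0.5 4.8
   vertex 0.0 1.9 3.1
  endloop
 endfacet
 facet normal -0.120 -0.961 -0.248
  outer loop
   vertex 1.0 1.6 1.9
   vertex 4.4 1.2 1.8
   vertex 3.8 0.5 4.8
  endloop
 endfacet
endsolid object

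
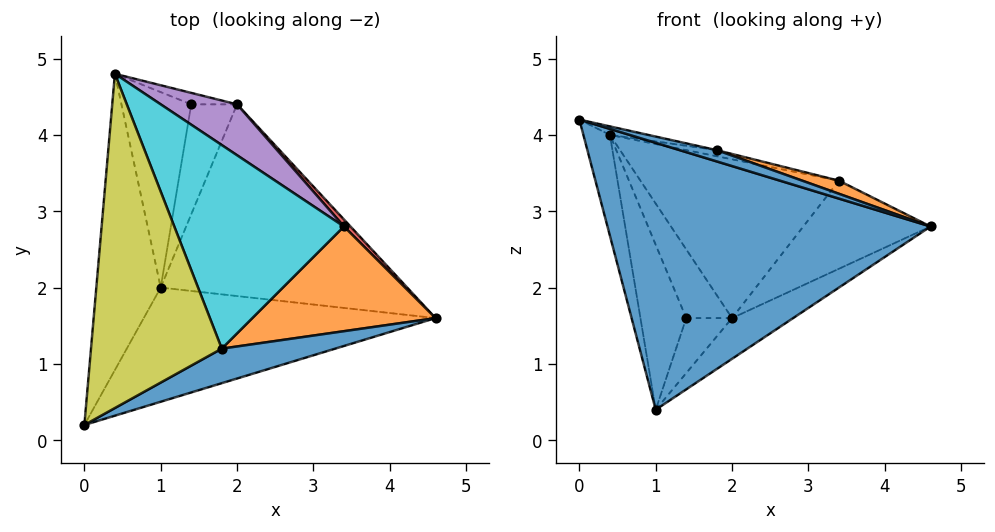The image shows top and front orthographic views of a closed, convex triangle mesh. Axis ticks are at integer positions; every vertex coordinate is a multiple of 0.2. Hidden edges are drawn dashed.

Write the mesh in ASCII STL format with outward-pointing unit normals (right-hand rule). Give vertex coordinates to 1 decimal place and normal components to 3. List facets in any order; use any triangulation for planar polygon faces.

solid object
 facet normal 0.158 -0.908 -0.388
  outer loop
   vertex 1.0 2.0 0.4
   vertex 4.6 1.6 2.8
   vertex 0.0 0.2 4.2
  endloop
 endfacet
 facet normal -0.973 0.075 -0.220
  outer loop
   vertex 1.0 2.0 0.4
   vertex 0.0 0.2 4.2
   vertex 0.4 4.8 4.0
  endloop
 endfacet
 facet normal 0.560 0.172 -0.811
  outer loop
   vertex 2.0 4.4 1.6
   vertex 4.6 1.6 2.8
   vertex 1.0 2.0 0.4
  endloop
 endfacet
 facet normal 0.720 0.692 0.055
  outer loop
   vertex 3.4 2.8 3.4
   vertex 4.6 1.6 2.8
   vertex 2.0 4.4 1.6
  endloop
 endfacet
 facet normal 0.571 0.782 0.251
  outer loop
   vertex 3.4 2.8 3.4
   vertex 2.0 4.4 1.6
   vertex 0.4 4.8 4.0
  endloop
 endfacet
 facet normal -0.844 0.345 -0.409
  outer loop
   vertex 1.4 4.4 1.6
   vertex 1.0 2.0 0.4
   vertex 0.4 4.8 4.0
  endloop
 endfacet
 facet normal 0.000 0.986 -0.164
  outer loop
   vertex 1.4 4.4 1.6
   vertex 0.4 4.8 4.0
   vertex 2.0 4.4 1.6
  endloop
 endfacet
 facet normal 0.000 0.447 -0.894
  outer loop
   vertex 1.4 4.4 1.6
   vertex 2.0 4.4 1.6
   vertex 1.0 2.0 0.4
  endloop
 endfacet
 facet normal 0.204 0.025 0.979
  outer loop
   vertex 1.8 1.2 3.8
   vertex 0.4 4.8 4.0
   vertex 0.0 0.2 4.2
  endloop
 endfacet
 facet normal 0.215 0.029 0.976
  outer loop
   vertex 1.8 1.2 3.8
   vertex 3.4 2.8 3.4
   vertex 0.4 4.8 4.0
  endloop
 endfacet
 facet normal 0.358 -0.290 0.887
  outer loop
   vertex 1.8 1.2 3.8
   vertex 0.0 0.2 4.2
   vertex 4.6 1.6 2.8
  endloop
 endfacet
 facet normal 0.349 -0.116 0.930
  outer loop
   vertex 1.8 1.2 3.8
   vertex 4.6 1.6 2.8
   vertex 3.4 2.8 3.4
  endloop
 endfacet
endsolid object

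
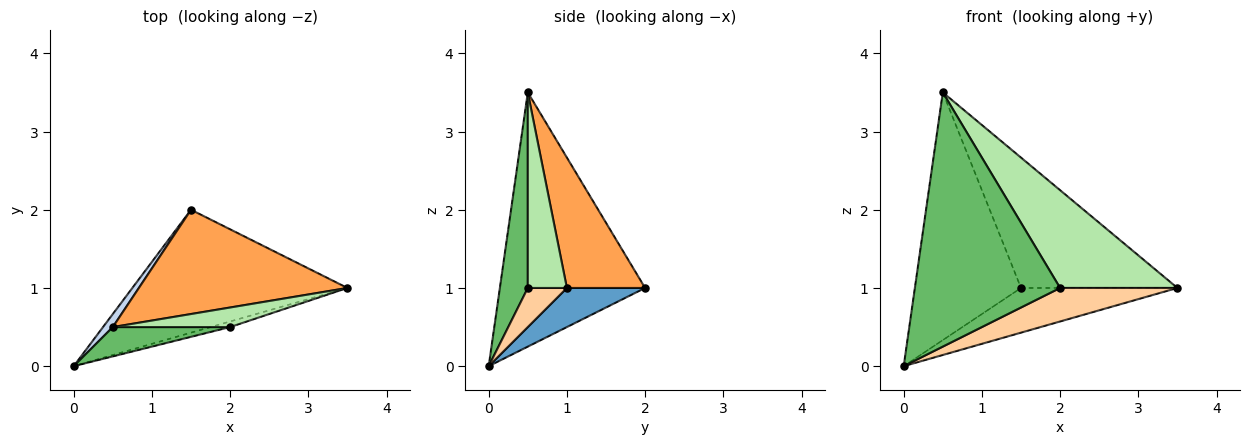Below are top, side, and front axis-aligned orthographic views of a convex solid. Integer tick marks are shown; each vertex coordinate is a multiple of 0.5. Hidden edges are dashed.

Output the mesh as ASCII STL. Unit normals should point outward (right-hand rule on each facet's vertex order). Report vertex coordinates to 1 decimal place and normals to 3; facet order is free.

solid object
 facet normal 0.168 0.337 -0.926
  outer loop
   vertex 1.5 2.0 1.0
   vertex 3.5 1.0 1.0
   vertex 0.0 0.0 0.0
  endloop
 endfacet
 facet normal -0.807 0.590 0.031
  outer loop
   vertex 0.5 0.5 3.5
   vertex 1.5 2.0 1.0
   vertex 0.0 0.0 0.0
  endloop
 endfacet
 facet normal 0.364 0.727 0.582
  outer loop
   vertex 0.5 0.5 3.5
   vertex 3.5 1.0 1.0
   vertex 1.5 2.0 1.0
  endloop
 endfacet
 facet normal 0.312 -0.937 -0.156
  outer loop
   vertex 2.0 0.5 1.0
   vertex 0.0 0.0 0.0
   vertex 3.5 1.0 1.0
  endloop
 endfacet
 facet normal 0.188 -0.976 0.113
  outer loop
   vertex 2.0 0.5 1.0
   vertex 0.5 0.5 3.5
   vertex 0.0 0.0 0.0
  endloop
 endfacet
 facet normal 0.311 -0.932 0.186
  outer loop
   vertex 2.0 0.5 1.0
   vertex 3.5 1.0 1.0
   vertex 0.5 0.5 3.5
  endloop
 endfacet
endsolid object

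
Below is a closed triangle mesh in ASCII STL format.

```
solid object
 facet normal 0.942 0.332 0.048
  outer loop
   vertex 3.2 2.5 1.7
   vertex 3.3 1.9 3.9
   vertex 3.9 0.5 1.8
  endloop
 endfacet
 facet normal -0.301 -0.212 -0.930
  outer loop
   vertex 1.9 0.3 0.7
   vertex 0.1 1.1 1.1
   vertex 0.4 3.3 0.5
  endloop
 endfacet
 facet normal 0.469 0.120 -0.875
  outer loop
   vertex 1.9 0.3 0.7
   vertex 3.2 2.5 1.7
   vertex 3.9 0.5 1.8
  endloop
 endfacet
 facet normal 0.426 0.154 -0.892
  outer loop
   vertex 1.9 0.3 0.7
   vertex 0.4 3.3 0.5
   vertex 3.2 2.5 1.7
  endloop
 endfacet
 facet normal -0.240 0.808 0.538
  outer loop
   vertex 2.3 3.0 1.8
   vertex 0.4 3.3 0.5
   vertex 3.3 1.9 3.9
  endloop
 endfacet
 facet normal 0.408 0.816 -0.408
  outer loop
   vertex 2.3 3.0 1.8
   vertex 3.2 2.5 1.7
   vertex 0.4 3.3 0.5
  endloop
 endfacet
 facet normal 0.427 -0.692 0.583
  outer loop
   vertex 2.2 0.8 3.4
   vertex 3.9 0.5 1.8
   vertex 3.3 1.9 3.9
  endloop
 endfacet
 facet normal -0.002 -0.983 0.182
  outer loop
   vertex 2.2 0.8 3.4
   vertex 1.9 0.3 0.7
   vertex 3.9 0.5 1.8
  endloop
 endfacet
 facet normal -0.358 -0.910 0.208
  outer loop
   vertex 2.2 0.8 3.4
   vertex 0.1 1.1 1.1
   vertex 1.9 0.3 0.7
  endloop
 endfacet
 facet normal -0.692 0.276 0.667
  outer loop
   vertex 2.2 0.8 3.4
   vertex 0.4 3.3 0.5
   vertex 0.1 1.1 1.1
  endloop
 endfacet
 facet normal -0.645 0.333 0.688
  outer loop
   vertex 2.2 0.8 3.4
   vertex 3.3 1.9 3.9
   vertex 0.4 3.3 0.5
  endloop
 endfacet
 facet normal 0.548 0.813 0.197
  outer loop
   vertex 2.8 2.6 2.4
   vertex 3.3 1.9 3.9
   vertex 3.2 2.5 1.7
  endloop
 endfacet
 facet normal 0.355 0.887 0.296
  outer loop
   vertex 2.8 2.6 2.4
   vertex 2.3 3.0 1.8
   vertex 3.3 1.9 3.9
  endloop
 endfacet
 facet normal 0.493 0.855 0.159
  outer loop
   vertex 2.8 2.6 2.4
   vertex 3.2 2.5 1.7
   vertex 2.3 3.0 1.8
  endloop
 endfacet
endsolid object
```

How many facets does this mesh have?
14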